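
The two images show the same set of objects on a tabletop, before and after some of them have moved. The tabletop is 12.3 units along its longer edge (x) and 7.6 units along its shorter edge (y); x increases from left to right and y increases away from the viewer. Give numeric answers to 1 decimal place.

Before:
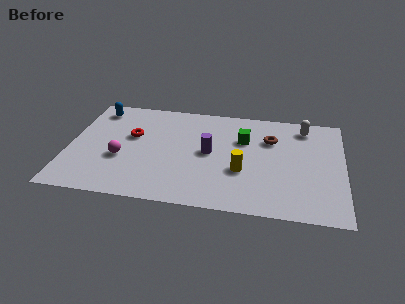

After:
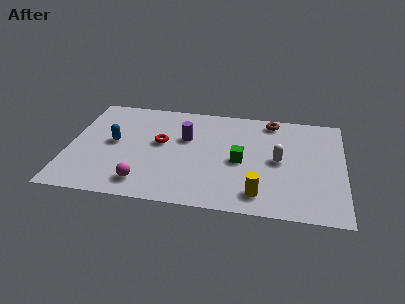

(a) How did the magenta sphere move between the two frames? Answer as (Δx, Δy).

(1.1, -1.6)

The magenta sphere was at about (2.4, 2.9) and moved to about (3.5, 1.3).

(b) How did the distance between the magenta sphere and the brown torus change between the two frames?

+0.7

The distance was about 7.0 in the first image and 7.7 in the second, so they moved 0.7 units further apart.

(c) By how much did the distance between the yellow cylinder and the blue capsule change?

-0.5

The distance was about 7.6 in the first image and 7.1 in the second, so they moved 0.5 units closer together.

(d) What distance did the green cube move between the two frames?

1.6

The green cube moved from about (7.8, 5.1) to (7.7, 3.5), a distance of √(0.1² + 1.6²) ≈ 1.6.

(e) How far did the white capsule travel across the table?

2.8

The white capsule moved from about (10.5, 6.4) to (9.4, 3.8), a distance of √(1.1² + 2.6²) ≈ 2.8.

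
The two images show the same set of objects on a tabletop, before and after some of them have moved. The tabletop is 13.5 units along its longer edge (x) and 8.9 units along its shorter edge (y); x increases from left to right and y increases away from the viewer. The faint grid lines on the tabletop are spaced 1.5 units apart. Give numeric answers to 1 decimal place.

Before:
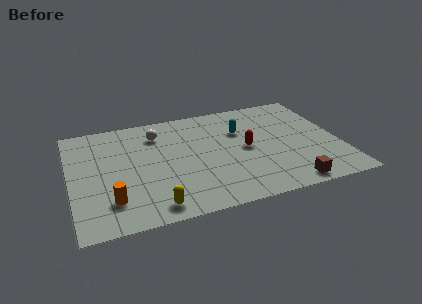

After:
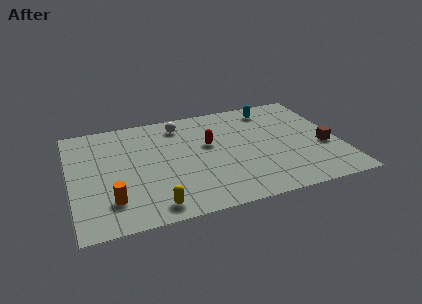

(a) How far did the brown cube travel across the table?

3.3

The brown cube moved from about (10.6, 0.9) to (12.7, 3.5), a distance of √(2.1² + 2.6²) ≈ 3.3.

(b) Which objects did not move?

the orange cylinder and the yellow capsule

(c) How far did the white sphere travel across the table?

1.3

The white sphere was near (4.5, 6.9) before and (5.7, 7.4) after, so it travelled √(1.2² + 0.5²) ≈ 1.3 units.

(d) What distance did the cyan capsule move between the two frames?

2.3

From (8.7, 6.0) to (10.4, 7.5), the cyan capsule covered √(1.7² + 1.5²) ≈ 2.3 units.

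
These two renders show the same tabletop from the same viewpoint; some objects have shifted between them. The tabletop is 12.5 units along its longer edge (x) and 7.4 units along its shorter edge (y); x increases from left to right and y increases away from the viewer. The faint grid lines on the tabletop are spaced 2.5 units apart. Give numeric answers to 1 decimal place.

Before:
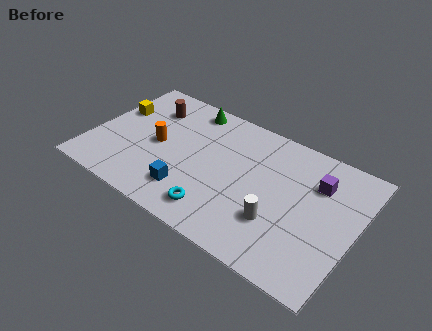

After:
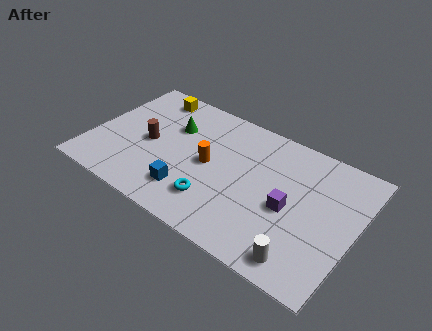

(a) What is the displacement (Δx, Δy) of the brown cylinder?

(0.4, -2.1)

From the two frames, the brown cylinder sits at roughly (2.3, 5.6) before and (2.7, 3.5) after.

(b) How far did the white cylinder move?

1.9

The white cylinder was near (9.1, 2.3) before and (10.5, 1.0) after, so it travelled √(1.4² + 1.3²) ≈ 1.9 units.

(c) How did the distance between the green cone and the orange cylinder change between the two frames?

-0.7

They were about 3.1 units apart before and 2.4 after — 0.7 units closer together.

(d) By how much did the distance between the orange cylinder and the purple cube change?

-3.7

Before: roughly 7.6 units apart; after: 3.9. That's 3.7 units closer together.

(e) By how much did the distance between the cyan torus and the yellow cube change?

-0.5

The distance was about 6.6 in the first image and 6.1 in the second, so they moved 0.5 units closer together.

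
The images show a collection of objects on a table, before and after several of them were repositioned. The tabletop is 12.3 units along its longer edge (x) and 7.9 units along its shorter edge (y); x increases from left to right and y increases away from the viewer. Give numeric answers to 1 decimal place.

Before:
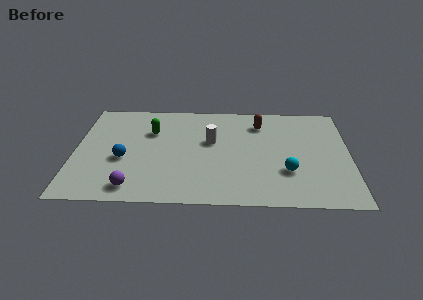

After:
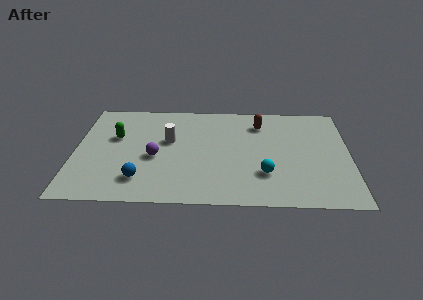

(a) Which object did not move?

the brown capsule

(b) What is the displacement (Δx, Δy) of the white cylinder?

(-1.9, 0.0)

The white cylinder was at about (6.1, 4.7) and moved to about (4.2, 4.7).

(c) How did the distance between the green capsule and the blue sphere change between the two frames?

+0.9

They were about 2.5 units apart before and 3.4 after — 0.9 units further apart.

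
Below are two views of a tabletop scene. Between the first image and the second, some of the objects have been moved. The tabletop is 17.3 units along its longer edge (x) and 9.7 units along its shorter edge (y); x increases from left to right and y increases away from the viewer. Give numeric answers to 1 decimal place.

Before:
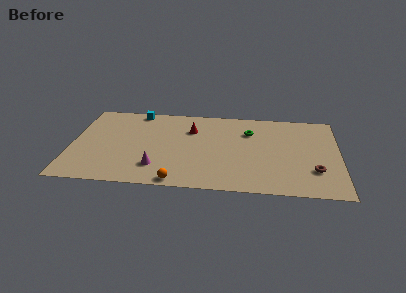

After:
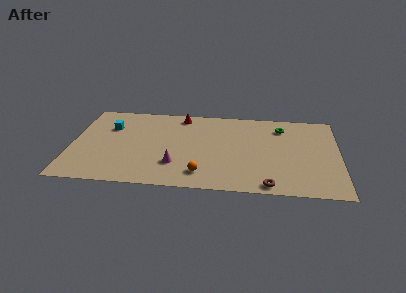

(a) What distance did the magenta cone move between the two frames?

1.3

The magenta cone moved from about (5.6, 2.3) to (6.8, 2.7), a distance of √(1.2² + 0.4²) ≈ 1.3.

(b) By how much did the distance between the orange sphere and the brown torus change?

-4.5

The distance was about 8.9 in the first image and 4.4 in the second, so they moved 4.5 units closer together.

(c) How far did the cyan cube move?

2.7

From (4.1, 8.8) to (2.4, 6.7), the cyan cube covered √(1.7² + 2.1²) ≈ 2.7 units.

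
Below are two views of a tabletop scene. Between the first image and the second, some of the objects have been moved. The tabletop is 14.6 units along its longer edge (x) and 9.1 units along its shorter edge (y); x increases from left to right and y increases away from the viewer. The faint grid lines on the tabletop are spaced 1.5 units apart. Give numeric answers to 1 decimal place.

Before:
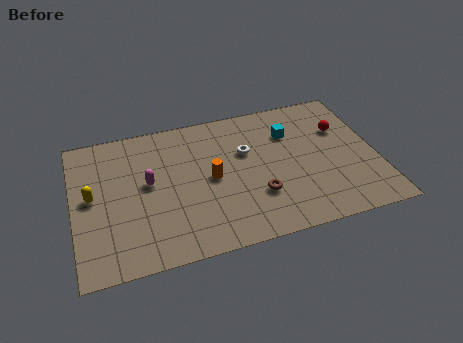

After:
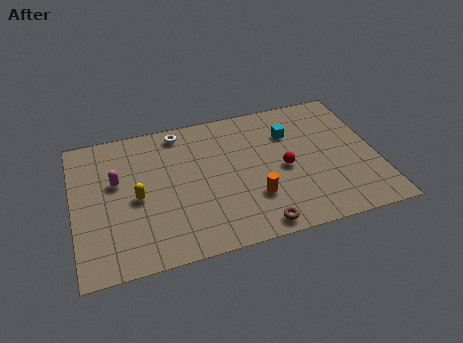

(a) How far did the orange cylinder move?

2.6

The orange cylinder was near (6.6, 4.5) before and (8.5, 2.7) after, so it travelled √(1.9² + 1.8²) ≈ 2.6 units.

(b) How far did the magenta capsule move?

1.6

The magenta capsule moved from about (3.6, 5.0) to (2.1, 5.5), a distance of √(1.5² + 0.5²) ≈ 1.6.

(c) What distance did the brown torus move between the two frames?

1.9

The brown torus was near (8.7, 2.8) before and (8.5, 0.9) after, so it travelled √(0.2² + 1.9²) ≈ 1.9 units.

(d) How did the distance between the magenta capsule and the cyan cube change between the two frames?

+1.4

Before: roughly 7.2 units apart; after: 8.6. That's 1.4 units further apart.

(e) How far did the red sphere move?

3.6

From (13.1, 6.1) to (10.1, 4.2), the red sphere covered √(3.0² + 1.9²) ≈ 3.6 units.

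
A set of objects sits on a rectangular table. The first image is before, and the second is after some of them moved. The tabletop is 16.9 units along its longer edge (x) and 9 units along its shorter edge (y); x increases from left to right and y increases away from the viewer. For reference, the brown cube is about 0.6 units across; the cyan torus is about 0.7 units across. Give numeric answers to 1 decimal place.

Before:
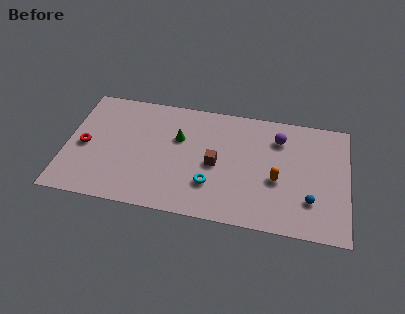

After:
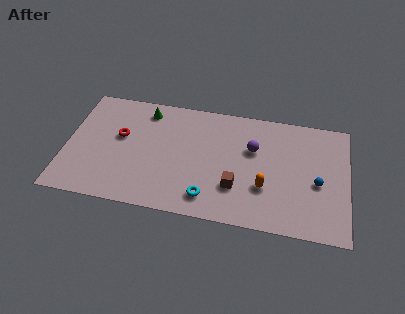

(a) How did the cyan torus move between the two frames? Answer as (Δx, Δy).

(-0.1, -1.0)

The cyan torus was at about (8.8, 2.6) and moved to about (8.7, 1.6).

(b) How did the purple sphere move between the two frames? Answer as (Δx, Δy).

(-1.5, -1.1)

The purple sphere was at about (12.7, 6.9) and moved to about (11.2, 5.8).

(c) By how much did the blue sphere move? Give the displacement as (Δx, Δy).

(0.4, 1.4)

From the two frames, the blue sphere sits at roughly (14.7, 2.5) before and (15.1, 3.9) after.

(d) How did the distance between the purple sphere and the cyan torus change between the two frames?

-0.9

The distance was about 5.8 in the first image and 4.9 in the second, so they moved 0.9 units closer together.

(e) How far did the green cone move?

2.8

From (6.7, 5.8) to (4.6, 7.6), the green cone covered √(2.1² + 1.8²) ≈ 2.8 units.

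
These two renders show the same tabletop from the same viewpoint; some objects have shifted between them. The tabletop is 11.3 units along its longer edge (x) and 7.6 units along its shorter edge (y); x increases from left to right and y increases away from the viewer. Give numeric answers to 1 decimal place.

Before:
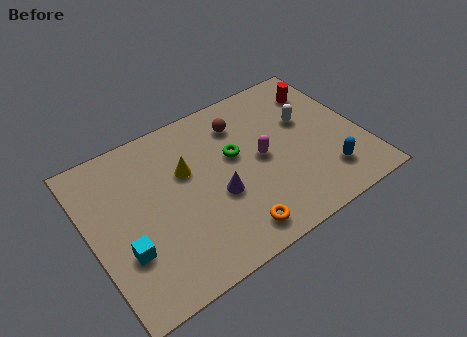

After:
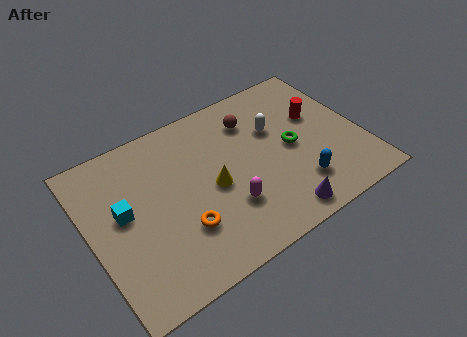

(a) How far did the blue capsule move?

1.2

The blue capsule moved from about (9.5, 1.7) to (8.3, 1.8), a distance of √(1.2² + 0.1²) ≈ 1.2.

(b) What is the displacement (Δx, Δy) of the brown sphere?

(0.5, -0.1)

The brown sphere started near (6.6, 5.9) and ended near (7.1, 5.8).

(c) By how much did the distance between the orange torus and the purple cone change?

+2.1

Before: roughly 1.9 units apart; after: 4.0. That's 2.1 units further apart.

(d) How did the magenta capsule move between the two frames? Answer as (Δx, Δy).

(-1.7, -1.5)

The magenta capsule started near (7.1, 3.8) and ended near (5.4, 2.3).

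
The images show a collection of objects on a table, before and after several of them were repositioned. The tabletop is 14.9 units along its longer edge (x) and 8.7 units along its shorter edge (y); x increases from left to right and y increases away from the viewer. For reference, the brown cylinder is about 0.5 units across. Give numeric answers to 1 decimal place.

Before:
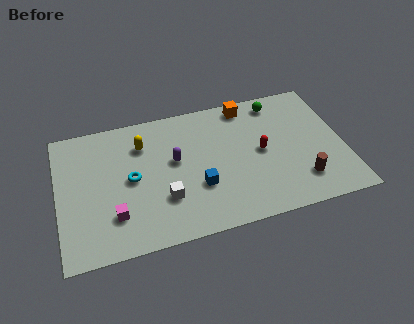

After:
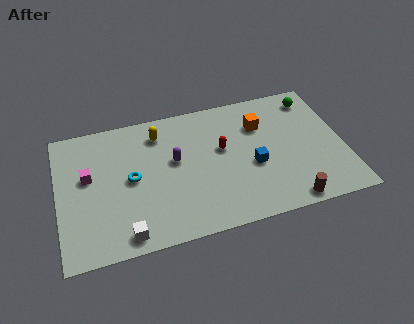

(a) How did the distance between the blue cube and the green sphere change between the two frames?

-1.3

The distance was about 6.4 in the first image and 5.1 in the second, so they moved 1.3 units closer together.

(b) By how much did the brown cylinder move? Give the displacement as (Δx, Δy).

(-0.8, -1.2)

The brown cylinder was at about (12.5, 2.0) and moved to about (11.7, 0.8).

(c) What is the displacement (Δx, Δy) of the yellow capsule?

(0.9, 0.5)

The yellow capsule started near (4.5, 6.5) and ended near (5.4, 7.0).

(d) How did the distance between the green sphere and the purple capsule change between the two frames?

+1.7

They were about 6.1 units apart before and 7.8 after — 1.7 units further apart.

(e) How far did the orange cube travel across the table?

1.6

The orange cube moved from about (10.1, 7.7) to (10.7, 6.2), a distance of √(0.6² + 1.5²) ≈ 1.6.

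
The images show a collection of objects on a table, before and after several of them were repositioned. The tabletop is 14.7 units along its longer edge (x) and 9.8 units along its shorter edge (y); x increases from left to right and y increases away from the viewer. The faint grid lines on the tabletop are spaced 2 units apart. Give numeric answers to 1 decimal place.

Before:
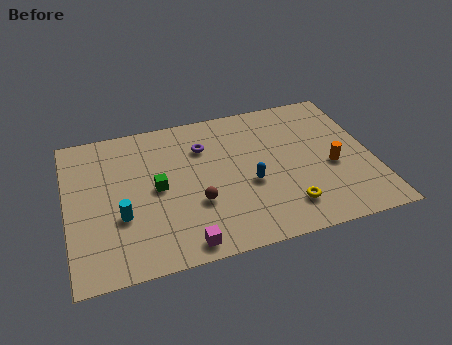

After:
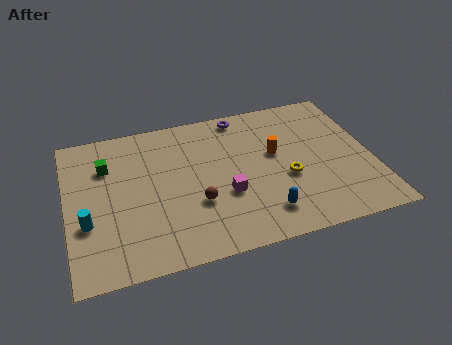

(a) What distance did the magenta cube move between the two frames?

3.4

The magenta cube was near (5.3, 1.0) before and (7.5, 3.6) after, so it travelled √(2.2² + 2.6²) ≈ 3.4 units.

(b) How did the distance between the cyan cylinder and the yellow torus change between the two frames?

+1.7

The distance was about 7.9 in the first image and 9.6 in the second, so they moved 1.7 units further apart.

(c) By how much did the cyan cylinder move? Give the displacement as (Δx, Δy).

(-1.6, 0.0)

From the two frames, the cyan cylinder sits at roughly (2.5, 3.5) before and (0.9, 3.5) after.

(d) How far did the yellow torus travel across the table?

1.9

From (10.3, 2.0) to (10.5, 3.9), the yellow torus covered √(0.2² + 1.9²) ≈ 1.9 units.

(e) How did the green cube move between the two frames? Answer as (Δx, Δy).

(-2.3, 2.1)

From the two frames, the green cube sits at roughly (4.3, 4.9) before and (2.0, 7.0) after.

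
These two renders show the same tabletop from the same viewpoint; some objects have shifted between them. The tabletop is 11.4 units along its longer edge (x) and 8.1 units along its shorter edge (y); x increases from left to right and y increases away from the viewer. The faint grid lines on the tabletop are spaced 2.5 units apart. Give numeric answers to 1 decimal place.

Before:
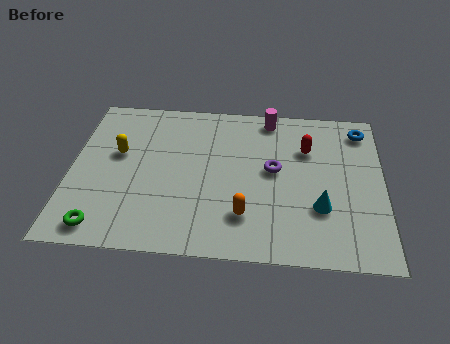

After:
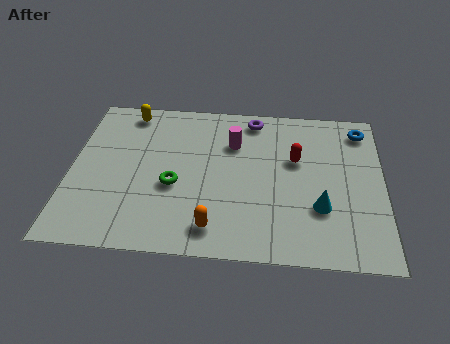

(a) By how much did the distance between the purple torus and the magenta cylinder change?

-1.2

The distance was about 2.8 in the first image and 1.6 in the second, so they moved 1.2 units closer together.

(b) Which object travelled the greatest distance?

the green torus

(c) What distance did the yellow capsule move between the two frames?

2.3

The yellow capsule moved from about (1.7, 4.8) to (2.0, 7.1), a distance of √(0.3² + 2.3²) ≈ 2.3.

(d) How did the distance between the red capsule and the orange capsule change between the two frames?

+0.5

They were about 4.2 units apart before and 4.7 after — 0.5 units further apart.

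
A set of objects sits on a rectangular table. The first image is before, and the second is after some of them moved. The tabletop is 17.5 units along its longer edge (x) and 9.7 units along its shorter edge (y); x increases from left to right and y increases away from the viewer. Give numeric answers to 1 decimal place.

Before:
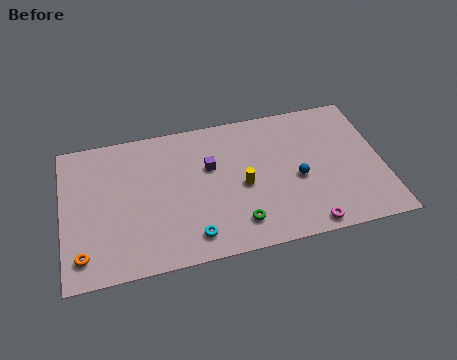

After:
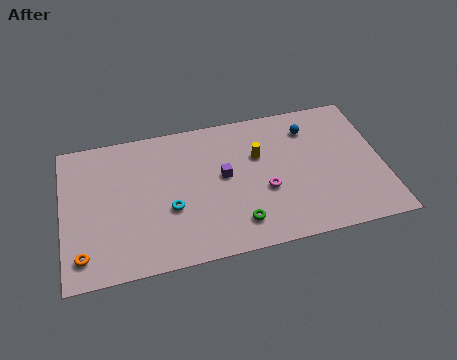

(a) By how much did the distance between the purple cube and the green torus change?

-0.9

They were about 4.4 units apart before and 3.5 after — 0.9 units closer together.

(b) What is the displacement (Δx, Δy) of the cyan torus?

(-1.1, 2.1)

The cyan torus was at about (6.9, 1.6) and moved to about (5.8, 3.7).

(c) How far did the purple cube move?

1.1

The purple cube moved from about (8.1, 6.1) to (8.8, 5.3), a distance of √(0.7² + 0.8²) ≈ 1.1.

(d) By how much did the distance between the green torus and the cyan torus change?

+1.5

The distance was about 2.5 in the first image and 4.0 in the second, so they moved 1.5 units further apart.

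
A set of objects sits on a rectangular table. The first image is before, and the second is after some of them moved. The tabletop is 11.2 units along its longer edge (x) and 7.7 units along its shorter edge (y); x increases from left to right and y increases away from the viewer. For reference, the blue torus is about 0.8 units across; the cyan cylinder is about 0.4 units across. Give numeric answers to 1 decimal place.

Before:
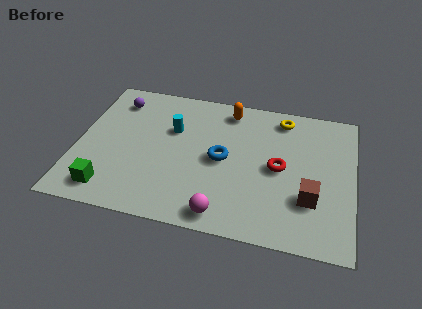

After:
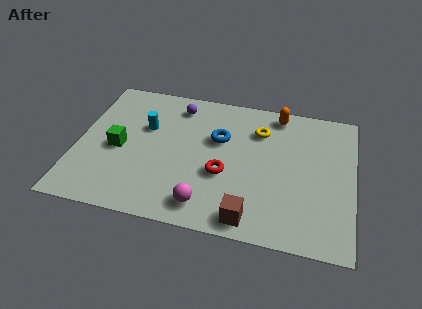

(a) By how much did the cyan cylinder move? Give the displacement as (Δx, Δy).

(-1.1, -0.1)

The cyan cylinder started near (3.8, 5.0) and ended near (2.7, 4.9).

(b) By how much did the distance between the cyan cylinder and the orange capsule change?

+2.9

They were about 2.7 units apart before and 5.6 after — 2.9 units further apart.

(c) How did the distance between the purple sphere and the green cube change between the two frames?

-1.4

The distance was about 5.0 in the first image and 3.6 in the second, so they moved 1.4 units closer together.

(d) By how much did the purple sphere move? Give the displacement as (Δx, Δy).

(2.5, 0.2)

The purple sphere started near (1.4, 6.2) and ended near (3.9, 6.4).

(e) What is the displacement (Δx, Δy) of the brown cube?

(-2.3, -1.5)

From the two frames, the brown cube sits at roughly (9.5, 2.4) before and (7.2, 0.9) after.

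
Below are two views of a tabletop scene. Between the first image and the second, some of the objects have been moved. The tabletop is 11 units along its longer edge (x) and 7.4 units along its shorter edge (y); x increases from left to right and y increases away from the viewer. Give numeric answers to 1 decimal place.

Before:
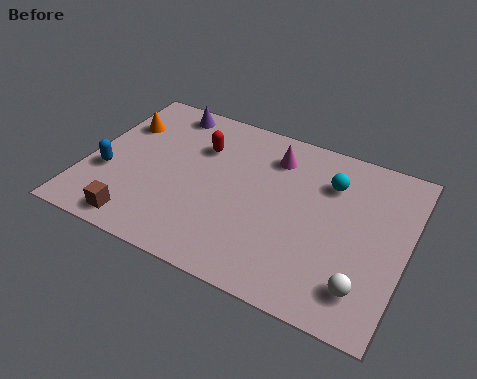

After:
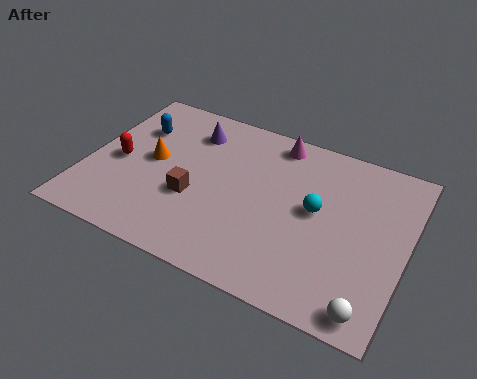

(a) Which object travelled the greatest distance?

the red capsule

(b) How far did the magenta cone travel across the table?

0.7

The magenta cone moved from about (6.2, 5.8) to (6.2, 6.5), a distance of √(0.0² + 0.7²) ≈ 0.7.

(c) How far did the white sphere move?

0.8

The white sphere moved from about (9.8, 1.5) to (10.1, 0.8), a distance of √(0.3² + 0.7²) ≈ 0.8.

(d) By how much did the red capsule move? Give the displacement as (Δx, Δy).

(-2.6, -1.8)

The red capsule started near (3.7, 5.2) and ended near (1.1, 3.4).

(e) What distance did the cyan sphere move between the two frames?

1.4

The cyan sphere was near (8.2, 5.4) before and (7.9, 4.0) after, so it travelled √(0.3² + 1.4²) ≈ 1.4 units.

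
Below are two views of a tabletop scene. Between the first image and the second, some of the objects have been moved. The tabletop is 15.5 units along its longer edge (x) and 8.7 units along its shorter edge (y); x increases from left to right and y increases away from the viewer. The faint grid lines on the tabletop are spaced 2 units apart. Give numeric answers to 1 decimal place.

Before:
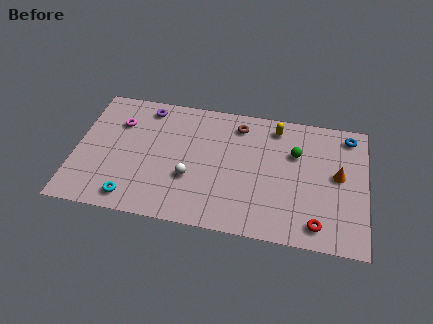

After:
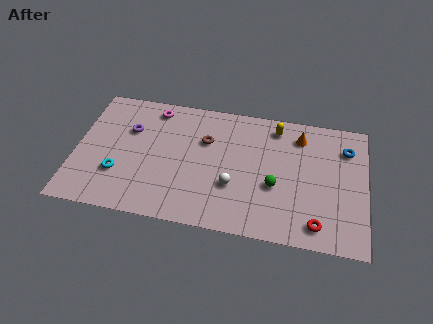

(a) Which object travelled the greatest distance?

the orange cone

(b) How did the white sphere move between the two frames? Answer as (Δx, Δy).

(2.3, -0.1)

From the two frames, the white sphere sits at roughly (6.2, 3.1) before and (8.5, 3.0) after.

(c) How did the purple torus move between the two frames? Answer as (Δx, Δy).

(-0.8, -1.7)

From the two frames, the purple torus sits at roughly (3.6, 7.5) before and (2.8, 5.8) after.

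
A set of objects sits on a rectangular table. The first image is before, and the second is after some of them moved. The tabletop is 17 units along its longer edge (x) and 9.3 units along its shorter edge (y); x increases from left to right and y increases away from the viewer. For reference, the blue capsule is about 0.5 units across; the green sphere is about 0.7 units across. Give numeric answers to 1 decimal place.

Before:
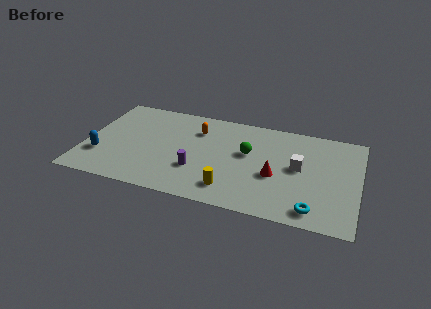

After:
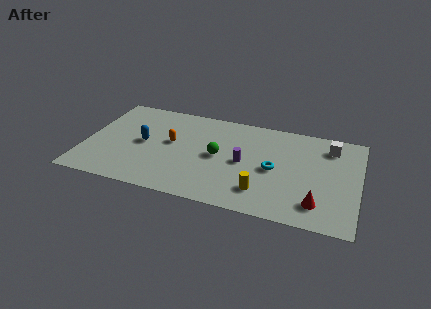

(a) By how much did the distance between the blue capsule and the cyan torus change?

-5.2

The distance was about 13.4 in the first image and 8.2 in the second, so they moved 5.2 units closer together.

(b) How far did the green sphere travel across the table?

2.0

From (10.1, 5.5) to (8.3, 4.7), the green sphere covered √(1.8² + 0.8²) ≈ 2.0 units.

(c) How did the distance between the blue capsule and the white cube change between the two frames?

-0.6

Before: roughly 12.4 units apart; after: 11.8. That's 0.6 units closer together.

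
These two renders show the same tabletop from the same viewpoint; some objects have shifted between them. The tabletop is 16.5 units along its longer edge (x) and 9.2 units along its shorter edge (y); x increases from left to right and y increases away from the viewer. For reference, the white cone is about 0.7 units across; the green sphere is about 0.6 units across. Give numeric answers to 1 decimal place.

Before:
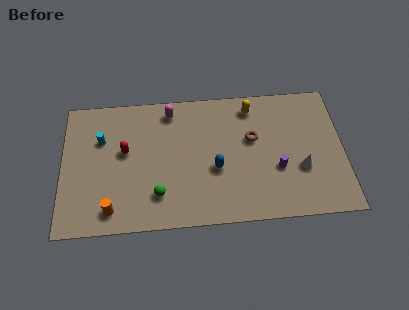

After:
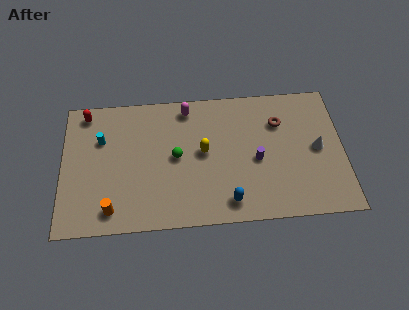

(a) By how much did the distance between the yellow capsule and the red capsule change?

-0.3

The distance was about 7.9 in the first image and 7.6 in the second, so they moved 0.3 units closer together.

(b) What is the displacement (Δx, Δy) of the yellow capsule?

(-2.9, -2.9)

The yellow capsule started near (11.2, 7.8) and ended near (8.3, 4.9).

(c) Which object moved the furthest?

the yellow capsule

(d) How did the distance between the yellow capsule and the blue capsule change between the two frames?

-0.9

They were about 4.7 units apart before and 3.8 after — 0.9 units closer together.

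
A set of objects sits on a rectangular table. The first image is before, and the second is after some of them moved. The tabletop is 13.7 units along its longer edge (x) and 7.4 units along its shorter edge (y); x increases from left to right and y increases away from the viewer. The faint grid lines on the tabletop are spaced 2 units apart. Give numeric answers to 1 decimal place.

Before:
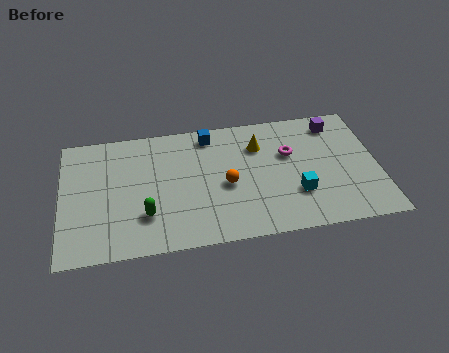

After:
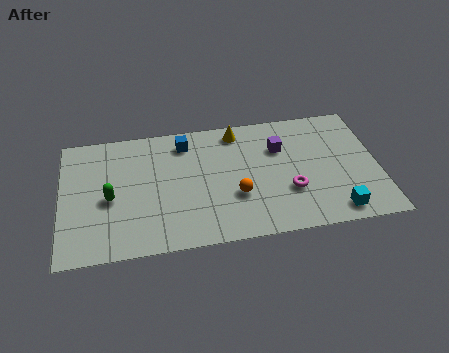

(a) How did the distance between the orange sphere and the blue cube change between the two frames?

+0.9

They were about 3.2 units apart before and 4.1 after — 0.9 units further apart.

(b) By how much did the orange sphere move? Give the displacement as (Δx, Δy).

(0.4, -0.7)

From the two frames, the orange sphere sits at roughly (7.1, 3.3) before and (7.5, 2.6) after.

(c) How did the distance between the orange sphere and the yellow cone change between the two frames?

+1.2

They were about 2.6 units apart before and 3.8 after — 1.2 units further apart.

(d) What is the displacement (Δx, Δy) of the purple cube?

(-2.5, -1.1)

The purple cube started near (12.0, 6.2) and ended near (9.5, 5.1).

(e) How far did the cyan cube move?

2.1

The cyan cube moved from about (10.1, 2.3) to (11.7, 1.0), a distance of √(1.6² + 1.3²) ≈ 2.1.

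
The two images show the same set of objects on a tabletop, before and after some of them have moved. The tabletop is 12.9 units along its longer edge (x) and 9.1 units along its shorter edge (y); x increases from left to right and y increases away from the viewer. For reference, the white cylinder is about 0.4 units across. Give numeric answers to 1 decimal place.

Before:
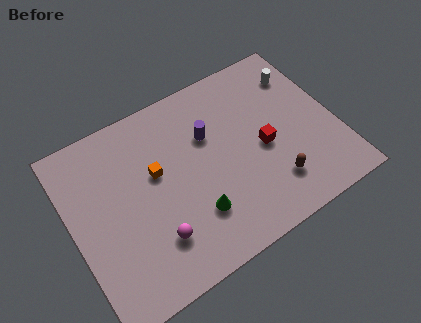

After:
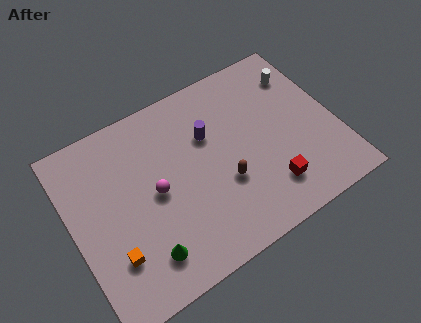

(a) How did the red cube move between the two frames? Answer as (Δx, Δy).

(-0.1, -2.1)

The red cube started near (9.3, 4.1) and ended near (9.2, 2.0).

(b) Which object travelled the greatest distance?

the orange cube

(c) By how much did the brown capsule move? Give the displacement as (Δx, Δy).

(-2.2, 1.2)

The brown capsule started near (9.4, 2.1) and ended near (7.2, 3.3).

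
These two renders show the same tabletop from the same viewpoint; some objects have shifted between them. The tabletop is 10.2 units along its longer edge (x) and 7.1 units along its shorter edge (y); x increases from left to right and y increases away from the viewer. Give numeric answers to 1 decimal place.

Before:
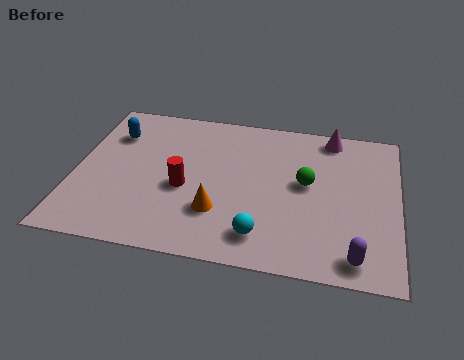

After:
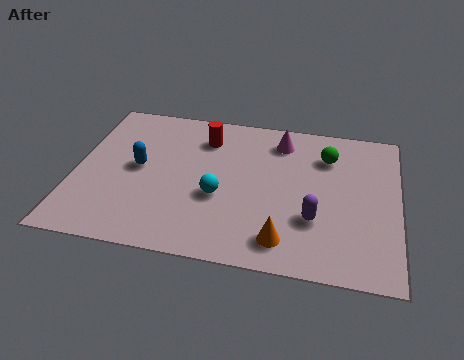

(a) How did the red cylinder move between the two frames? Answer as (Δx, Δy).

(0.5, 2.5)

From the two frames, the red cylinder sits at roughly (3.5, 3.0) before and (4.0, 5.5) after.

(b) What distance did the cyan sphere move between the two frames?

2.1

The cyan sphere moved from about (6.0, 1.3) to (4.6, 2.8), a distance of √(1.4² + 1.5²) ≈ 2.1.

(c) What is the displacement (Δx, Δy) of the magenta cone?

(-1.6, -0.5)

The magenta cone started near (8.0, 6.3) and ended near (6.4, 5.8).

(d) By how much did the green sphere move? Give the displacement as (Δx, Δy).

(0.6, 1.4)

The green sphere was at about (7.3, 3.9) and moved to about (7.9, 5.3).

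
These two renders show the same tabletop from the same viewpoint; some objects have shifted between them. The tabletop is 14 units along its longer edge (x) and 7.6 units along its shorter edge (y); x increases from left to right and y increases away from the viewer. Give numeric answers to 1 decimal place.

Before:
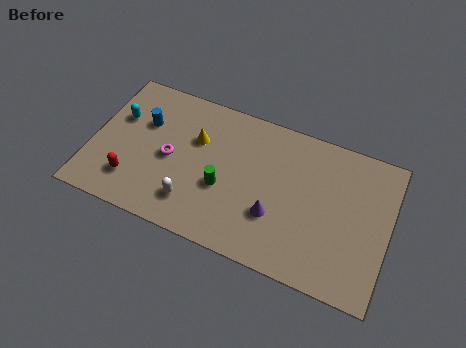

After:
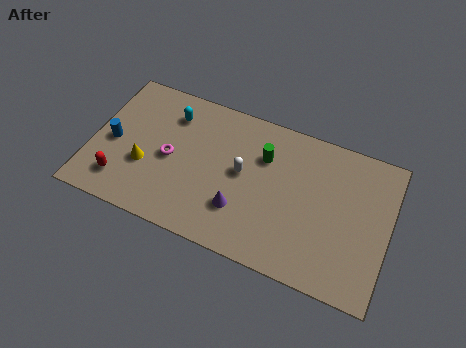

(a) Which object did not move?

the magenta torus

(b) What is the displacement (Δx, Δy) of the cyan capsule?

(2.4, 1.0)

The cyan capsule was at about (1.1, 4.9) and moved to about (3.5, 5.9).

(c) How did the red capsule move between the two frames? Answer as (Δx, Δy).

(-0.5, -0.2)

The red capsule started near (2.1, 1.8) and ended near (1.6, 1.6).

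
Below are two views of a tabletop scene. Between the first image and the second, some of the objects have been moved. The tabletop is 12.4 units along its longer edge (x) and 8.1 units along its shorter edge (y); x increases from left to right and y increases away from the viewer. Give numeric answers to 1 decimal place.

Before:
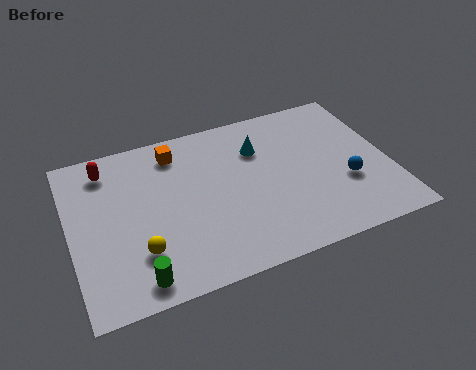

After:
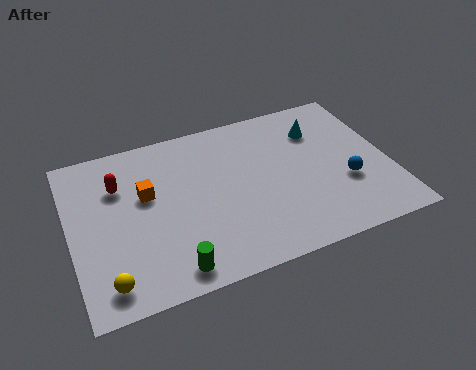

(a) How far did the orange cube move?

2.2

From (4.3, 6.7) to (3.0, 4.9), the orange cube covered √(1.3² + 1.8²) ≈ 2.2 units.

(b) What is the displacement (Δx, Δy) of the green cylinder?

(1.3, 0.0)

The green cylinder started near (2.3, 1.0) and ended near (3.6, 1.0).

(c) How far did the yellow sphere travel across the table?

1.6

The yellow sphere moved from about (2.5, 2.2) to (1.2, 1.2), a distance of √(1.3² + 1.0²) ≈ 1.6.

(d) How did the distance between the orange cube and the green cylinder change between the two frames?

-2.1

Before: roughly 6.0 units apart; after: 3.9. That's 2.1 units closer together.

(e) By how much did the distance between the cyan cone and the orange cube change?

+3.7

They were about 3.3 units apart before and 7.0 after — 3.7 units further apart.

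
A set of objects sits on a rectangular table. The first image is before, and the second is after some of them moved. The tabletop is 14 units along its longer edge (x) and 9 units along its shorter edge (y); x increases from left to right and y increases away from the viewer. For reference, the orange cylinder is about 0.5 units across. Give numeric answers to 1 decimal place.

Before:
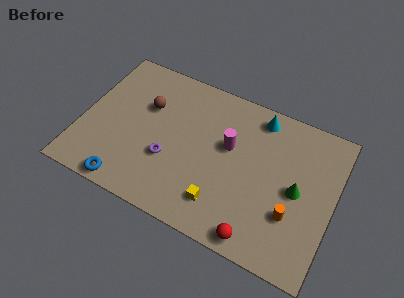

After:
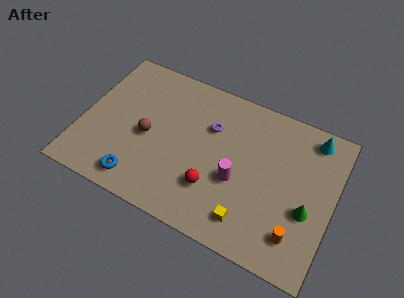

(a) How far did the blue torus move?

0.8

From (3.0, 0.8) to (3.6, 1.3), the blue torus covered √(0.6² + 0.5²) ≈ 0.8 units.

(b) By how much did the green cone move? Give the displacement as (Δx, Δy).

(0.7, -0.9)

From the two frames, the green cone sits at roughly (12.0, 4.4) before and (12.7, 3.5) after.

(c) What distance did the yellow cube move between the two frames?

1.6

From (8.1, 1.9) to (9.7, 1.6), the yellow cube covered √(1.6² + 0.3²) ≈ 1.6 units.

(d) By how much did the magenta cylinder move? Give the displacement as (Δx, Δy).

(0.7, -1.8)

The magenta cylinder was at about (8.1, 5.4) and moved to about (8.8, 3.6).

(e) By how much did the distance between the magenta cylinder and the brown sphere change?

+0.4

Before: roughly 4.7 units apart; after: 5.1. That's 0.4 units further apart.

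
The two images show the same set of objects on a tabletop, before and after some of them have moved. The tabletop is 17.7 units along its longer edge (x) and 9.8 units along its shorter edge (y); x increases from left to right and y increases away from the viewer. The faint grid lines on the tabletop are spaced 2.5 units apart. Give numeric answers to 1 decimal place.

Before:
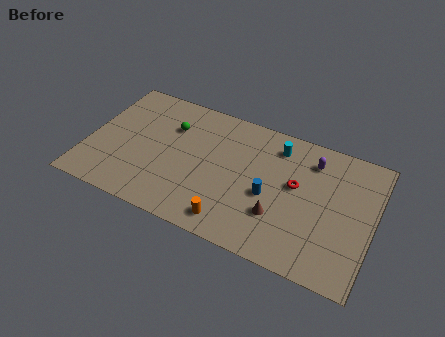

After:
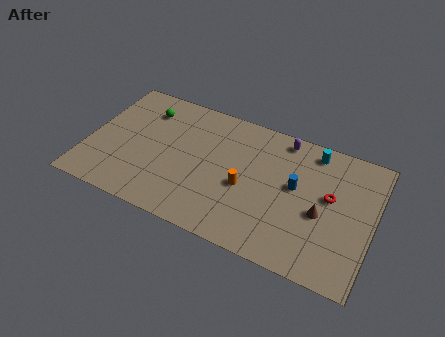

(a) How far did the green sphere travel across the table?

1.8

The green sphere was near (4.9, 6.9) before and (3.2, 7.6) after, so it travelled √(1.7² + 0.7²) ≈ 1.8 units.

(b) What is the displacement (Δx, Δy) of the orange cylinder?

(0.5, 2.8)

The orange cylinder started near (9.4, 1.4) and ended near (9.9, 4.2).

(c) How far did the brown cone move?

2.8

From (12.1, 3.0) to (14.6, 4.2), the brown cone covered √(2.5² + 1.2²) ≈ 2.8 units.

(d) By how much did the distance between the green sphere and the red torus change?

+3.9

They were about 8.1 units apart before and 12.0 after — 3.9 units further apart.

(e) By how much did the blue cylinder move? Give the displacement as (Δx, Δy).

(1.5, 1.3)

The blue cylinder was at about (11.4, 4.2) and moved to about (12.9, 5.5).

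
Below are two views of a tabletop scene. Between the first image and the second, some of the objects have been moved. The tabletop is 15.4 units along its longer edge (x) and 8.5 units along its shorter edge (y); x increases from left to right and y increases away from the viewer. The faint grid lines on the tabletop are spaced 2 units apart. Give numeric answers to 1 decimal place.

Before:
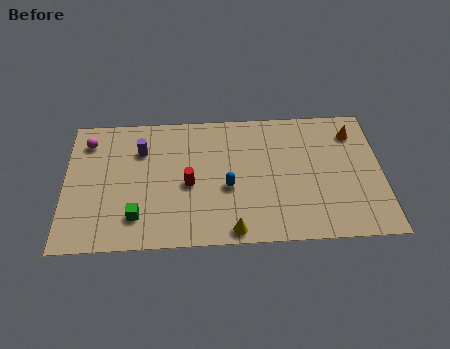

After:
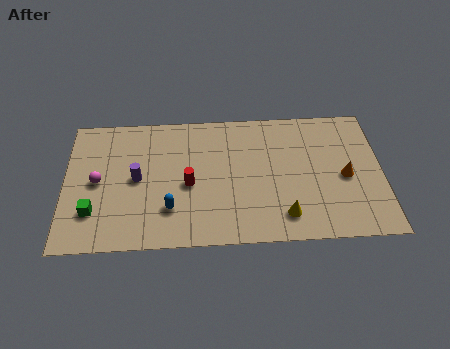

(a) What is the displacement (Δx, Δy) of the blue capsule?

(-2.8, -1.2)

From the two frames, the blue capsule sits at roughly (7.9, 3.5) before and (5.1, 2.3) after.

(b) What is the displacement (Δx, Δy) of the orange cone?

(-0.5, -2.8)

The orange cone was at about (14.1, 6.7) and moved to about (13.6, 3.9).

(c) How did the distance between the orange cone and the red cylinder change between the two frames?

-1.0

Before: roughly 8.6 units apart; after: 7.6. That's 1.0 units closer together.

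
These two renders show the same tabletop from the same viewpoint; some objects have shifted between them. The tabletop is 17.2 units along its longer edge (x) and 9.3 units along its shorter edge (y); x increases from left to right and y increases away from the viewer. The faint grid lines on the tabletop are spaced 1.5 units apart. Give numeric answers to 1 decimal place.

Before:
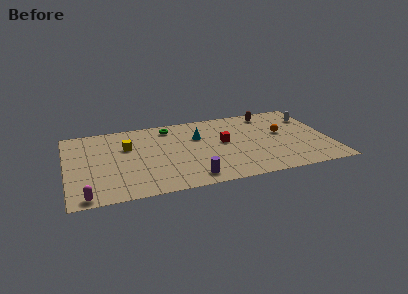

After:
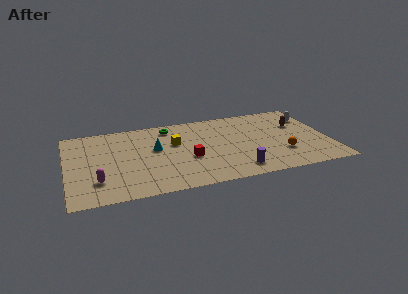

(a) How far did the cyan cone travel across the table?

3.0

The cyan cone moved from about (8.7, 6.2) to (5.8, 5.4), a distance of √(2.9² + 0.8²) ≈ 3.0.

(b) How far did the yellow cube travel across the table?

3.1

The yellow cube moved from about (4.0, 6.1) to (7.1, 5.8), a distance of √(3.1² + 0.3²) ≈ 3.1.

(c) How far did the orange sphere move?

2.5

The orange sphere moved from about (14.2, 5.3) to (14.0, 2.8), a distance of √(0.2² + 2.5²) ≈ 2.5.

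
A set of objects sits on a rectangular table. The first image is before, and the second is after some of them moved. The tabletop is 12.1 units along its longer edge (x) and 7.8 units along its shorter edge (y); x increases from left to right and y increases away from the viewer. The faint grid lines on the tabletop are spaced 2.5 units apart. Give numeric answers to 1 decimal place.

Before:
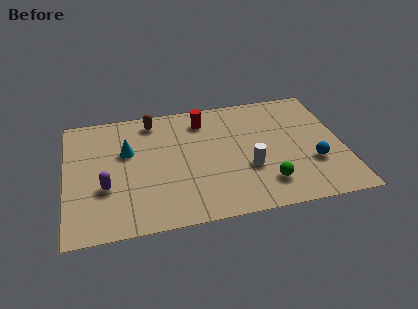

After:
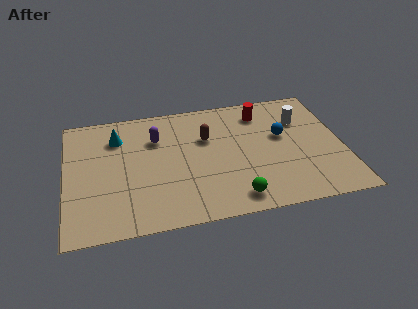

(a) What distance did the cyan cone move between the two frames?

1.1

The cyan cone moved from about (2.7, 4.9) to (2.3, 5.9), a distance of √(0.4² + 1.0²) ≈ 1.1.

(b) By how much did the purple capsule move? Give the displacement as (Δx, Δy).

(2.3, 2.7)

From the two frames, the purple capsule sits at roughly (1.7, 2.8) before and (4.0, 5.5) after.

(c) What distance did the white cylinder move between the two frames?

3.7

The white cylinder moved from about (7.9, 2.8) to (10.4, 5.5), a distance of √(2.5² + 2.7²) ≈ 3.7.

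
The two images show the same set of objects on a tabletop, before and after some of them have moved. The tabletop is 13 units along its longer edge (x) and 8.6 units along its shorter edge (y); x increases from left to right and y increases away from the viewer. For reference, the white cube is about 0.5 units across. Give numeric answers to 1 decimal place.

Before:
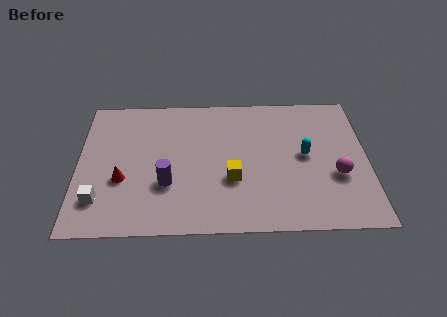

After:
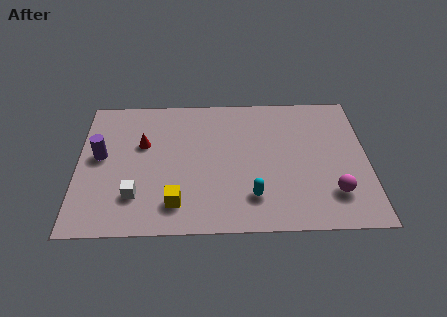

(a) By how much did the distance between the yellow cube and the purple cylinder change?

+1.6

They were about 2.9 units apart before and 4.5 after — 1.6 units further apart.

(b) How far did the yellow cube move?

2.9

The yellow cube moved from about (6.9, 3.1) to (4.4, 1.7), a distance of √(2.5² + 1.4²) ≈ 2.9.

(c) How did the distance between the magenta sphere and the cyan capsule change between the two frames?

+1.7

They were about 1.9 units apart before and 3.6 after — 1.7 units further apart.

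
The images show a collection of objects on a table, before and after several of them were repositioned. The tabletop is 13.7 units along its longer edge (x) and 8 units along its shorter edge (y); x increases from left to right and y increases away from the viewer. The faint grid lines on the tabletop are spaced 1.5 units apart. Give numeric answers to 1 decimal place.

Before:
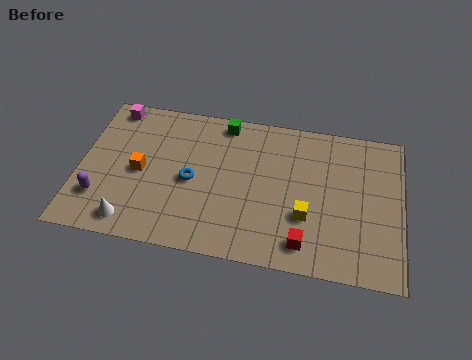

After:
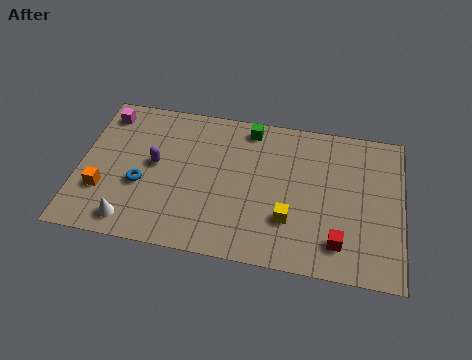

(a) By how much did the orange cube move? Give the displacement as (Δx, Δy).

(-1.5, -1.3)

The orange cube started near (2.6, 3.8) and ended near (1.1, 2.5).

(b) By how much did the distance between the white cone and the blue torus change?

-1.5

The distance was about 3.5 in the first image and 2.0 in the second, so they moved 1.5 units closer together.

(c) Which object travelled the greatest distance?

the purple capsule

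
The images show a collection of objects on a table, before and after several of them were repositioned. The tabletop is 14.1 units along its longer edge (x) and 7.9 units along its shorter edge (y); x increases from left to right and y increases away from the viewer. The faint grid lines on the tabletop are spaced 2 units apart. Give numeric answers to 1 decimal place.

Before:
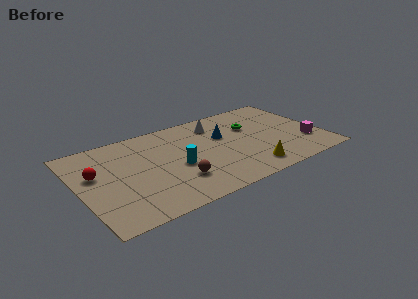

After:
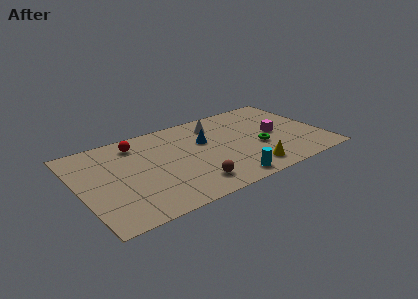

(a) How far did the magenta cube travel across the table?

2.3

The magenta cube was near (13.0, 2.3) before and (11.4, 3.9) after, so it travelled √(1.6² + 1.6²) ≈ 2.3 units.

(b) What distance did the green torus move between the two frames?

2.1

The green torus was near (10.2, 5.2) before and (10.3, 3.1) after, so it travelled √(0.1² + 2.1²) ≈ 2.1 units.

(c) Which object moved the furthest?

the cyan cylinder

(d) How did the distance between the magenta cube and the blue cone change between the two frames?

-1.1

Before: roughly 5.2 units apart; after: 4.1. That's 1.1 units closer together.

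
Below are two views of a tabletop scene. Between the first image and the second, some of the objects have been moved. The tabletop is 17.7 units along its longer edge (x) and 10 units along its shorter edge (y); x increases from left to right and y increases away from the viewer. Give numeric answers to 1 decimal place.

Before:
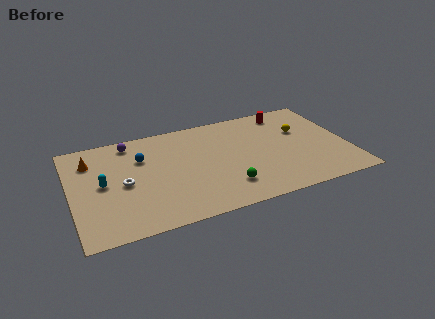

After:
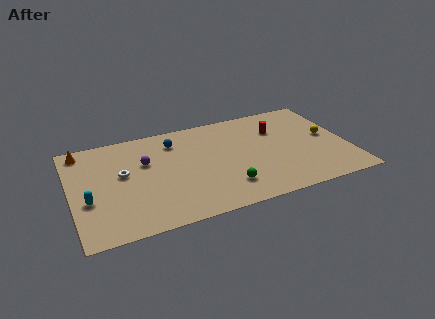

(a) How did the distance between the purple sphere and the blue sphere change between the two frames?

+0.6

They were about 1.9 units apart before and 2.5 after — 0.6 units further apart.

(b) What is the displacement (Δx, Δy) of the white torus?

(0.0, 1.0)

From the two frames, the white torus sits at roughly (3.3, 4.7) before and (3.3, 5.7) after.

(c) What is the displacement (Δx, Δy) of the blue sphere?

(2.2, 1.0)

The blue sphere was at about (4.6, 6.9) and moved to about (6.8, 7.9).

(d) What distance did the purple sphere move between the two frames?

2.4

The purple sphere was near (4.0, 8.7) before and (4.8, 6.4) after, so it travelled √(0.8² + 2.3²) ≈ 2.4 units.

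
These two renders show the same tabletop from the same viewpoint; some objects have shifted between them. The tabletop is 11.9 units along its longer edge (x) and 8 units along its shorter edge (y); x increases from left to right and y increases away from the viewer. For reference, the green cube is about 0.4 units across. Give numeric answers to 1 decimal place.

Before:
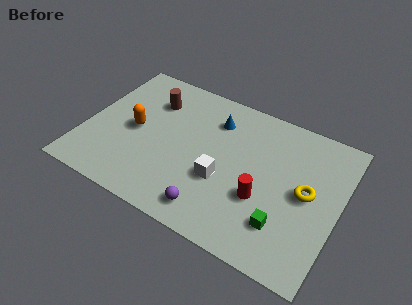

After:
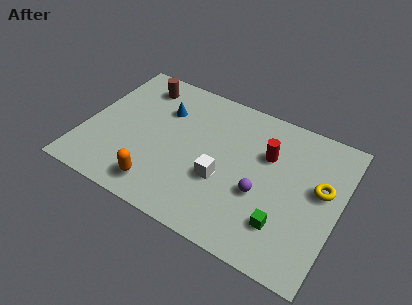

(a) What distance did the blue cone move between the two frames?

2.5

The blue cone was near (5.8, 6.1) before and (3.4, 5.6) after, so it travelled √(2.4² + 0.5²) ≈ 2.5 units.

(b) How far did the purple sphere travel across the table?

2.8

From (6.4, 1.2) to (8.4, 3.1), the purple sphere covered √(2.0² + 1.9²) ≈ 2.8 units.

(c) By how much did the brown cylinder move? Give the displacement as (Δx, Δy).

(-0.7, 0.7)

From the two frames, the brown cylinder sits at roughly (2.8, 5.9) before and (2.1, 6.6) after.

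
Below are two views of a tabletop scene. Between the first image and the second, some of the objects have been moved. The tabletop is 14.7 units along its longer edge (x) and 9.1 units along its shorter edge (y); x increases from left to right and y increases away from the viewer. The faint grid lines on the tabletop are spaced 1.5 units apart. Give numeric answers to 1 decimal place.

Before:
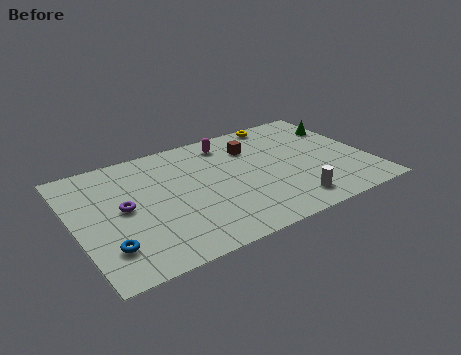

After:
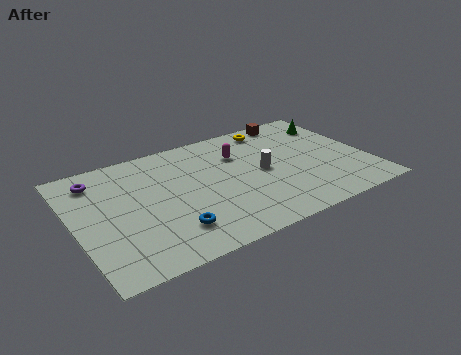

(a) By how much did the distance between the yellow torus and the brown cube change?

-1.2

Before: roughly 2.4 units apart; after: 1.2. That's 1.2 units closer together.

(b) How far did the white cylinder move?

3.1

From (10.3, 1.5) to (9.4, 4.5), the white cylinder covered √(0.9² + 3.0²) ≈ 3.1 units.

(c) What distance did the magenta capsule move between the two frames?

1.3

The magenta capsule moved from about (8.1, 7.6) to (8.5, 6.4), a distance of √(0.4² + 1.2²) ≈ 1.3.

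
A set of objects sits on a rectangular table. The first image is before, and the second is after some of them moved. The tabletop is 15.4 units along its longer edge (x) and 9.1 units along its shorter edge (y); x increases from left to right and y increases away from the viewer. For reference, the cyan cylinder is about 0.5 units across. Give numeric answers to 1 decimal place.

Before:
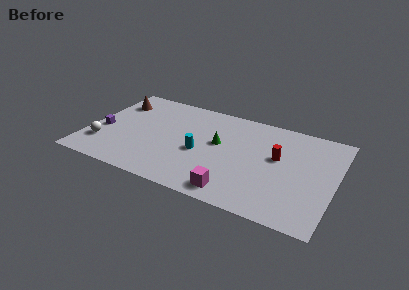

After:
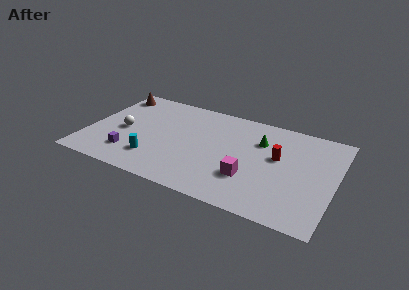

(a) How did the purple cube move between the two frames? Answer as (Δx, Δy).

(2.0, -1.7)

The purple cube was at about (0.9, 3.8) and moved to about (2.9, 2.1).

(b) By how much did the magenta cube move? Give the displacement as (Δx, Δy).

(0.7, 1.6)

The magenta cube started near (9.6, 1.2) and ended near (10.3, 2.8).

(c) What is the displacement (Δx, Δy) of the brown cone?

(-0.3, 0.8)

The brown cone started near (1.3, 6.9) and ended near (1.0, 7.7).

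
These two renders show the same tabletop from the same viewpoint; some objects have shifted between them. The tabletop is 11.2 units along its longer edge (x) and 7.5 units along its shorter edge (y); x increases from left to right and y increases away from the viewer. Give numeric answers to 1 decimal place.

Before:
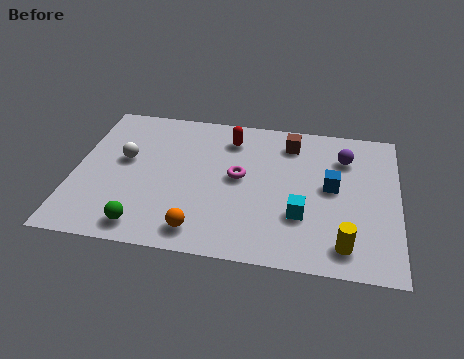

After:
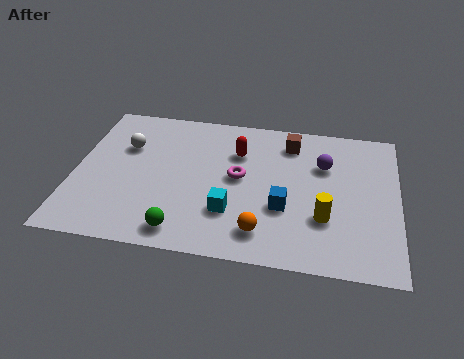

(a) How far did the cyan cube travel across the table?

2.4

The cyan cube moved from about (7.9, 2.4) to (5.5, 2.2), a distance of √(2.4² + 0.2²) ≈ 2.4.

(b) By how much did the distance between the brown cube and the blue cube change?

+0.8

The distance was about 2.6 in the first image and 3.4 in the second, so they moved 0.8 units further apart.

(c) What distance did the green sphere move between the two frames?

1.3

The green sphere was near (2.6, 1.0) before and (3.9, 1.0) after, so it travelled √(1.3² + 0.0²) ≈ 1.3 units.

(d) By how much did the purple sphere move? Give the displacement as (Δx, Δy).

(-0.7, -0.5)

The purple sphere started near (9.3, 5.6) and ended near (8.6, 5.1).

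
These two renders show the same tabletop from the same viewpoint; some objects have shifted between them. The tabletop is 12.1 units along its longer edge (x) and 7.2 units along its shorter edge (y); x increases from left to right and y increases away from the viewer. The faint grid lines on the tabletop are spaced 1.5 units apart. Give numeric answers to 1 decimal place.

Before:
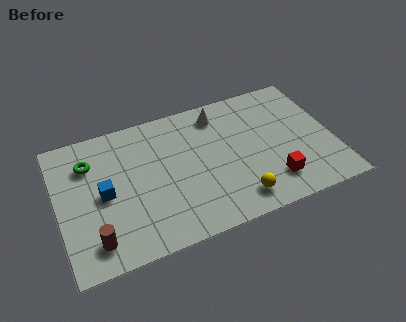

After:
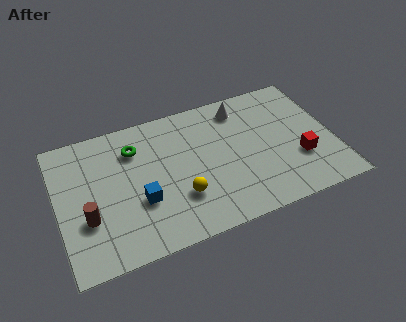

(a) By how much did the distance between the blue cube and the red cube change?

-0.4

The distance was about 7.4 in the first image and 7.0 in the second, so they moved 0.4 units closer together.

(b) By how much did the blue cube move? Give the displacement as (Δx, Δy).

(1.5, -0.9)

From the two frames, the blue cube sits at roughly (2.0, 3.5) before and (3.5, 2.6) after.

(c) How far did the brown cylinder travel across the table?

1.2

The brown cylinder was near (1.4, 1.3) before and (1.2, 2.5) after, so it travelled √(0.2² + 1.2²) ≈ 1.2 units.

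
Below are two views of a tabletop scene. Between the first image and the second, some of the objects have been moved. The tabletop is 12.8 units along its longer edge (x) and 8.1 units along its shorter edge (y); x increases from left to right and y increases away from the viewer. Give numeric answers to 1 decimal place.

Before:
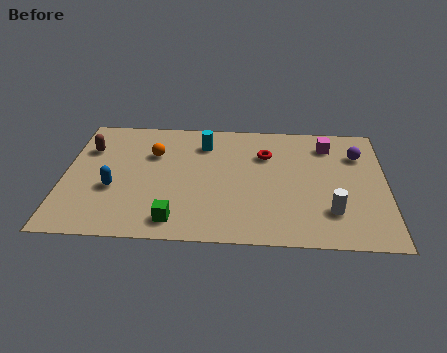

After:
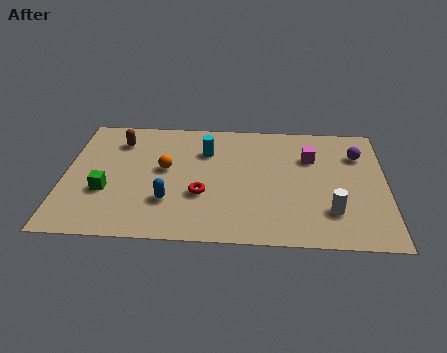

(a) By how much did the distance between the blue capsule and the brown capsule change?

+1.6

Before: roughly 2.8 units apart; after: 4.4. That's 1.6 units further apart.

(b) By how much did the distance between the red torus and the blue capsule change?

-5.1

The distance was about 6.5 in the first image and 1.4 in the second, so they moved 5.1 units closer together.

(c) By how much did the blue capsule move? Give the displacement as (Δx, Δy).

(2.2, -0.7)

The blue capsule started near (2.0, 3.1) and ended near (4.2, 2.4).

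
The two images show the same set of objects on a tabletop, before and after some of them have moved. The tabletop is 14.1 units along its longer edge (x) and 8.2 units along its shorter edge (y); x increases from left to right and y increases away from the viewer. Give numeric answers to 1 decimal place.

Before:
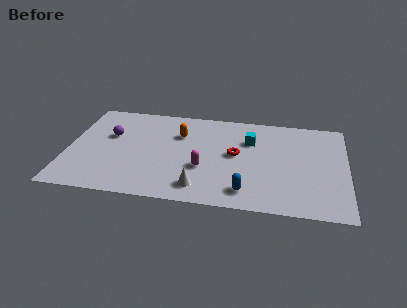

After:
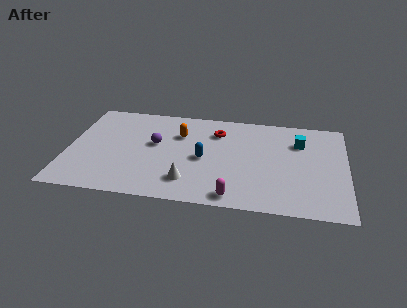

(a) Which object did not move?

the orange capsule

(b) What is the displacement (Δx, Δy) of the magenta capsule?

(1.6, -2.1)

From the two frames, the magenta capsule sits at roughly (6.9, 3.0) before and (8.5, 0.9) after.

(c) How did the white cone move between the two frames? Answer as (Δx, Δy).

(-0.6, 0.4)

From the two frames, the white cone sits at roughly (6.8, 1.4) before and (6.2, 1.8) after.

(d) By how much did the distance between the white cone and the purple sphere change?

-2.6

The distance was about 6.0 in the first image and 3.4 in the second, so they moved 2.6 units closer together.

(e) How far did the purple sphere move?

2.3

From (2.1, 5.1) to (4.4, 4.7), the purple sphere covered √(2.3² + 0.4²) ≈ 2.3 units.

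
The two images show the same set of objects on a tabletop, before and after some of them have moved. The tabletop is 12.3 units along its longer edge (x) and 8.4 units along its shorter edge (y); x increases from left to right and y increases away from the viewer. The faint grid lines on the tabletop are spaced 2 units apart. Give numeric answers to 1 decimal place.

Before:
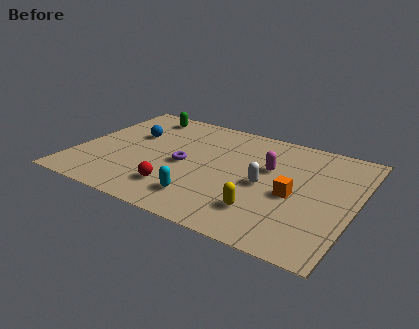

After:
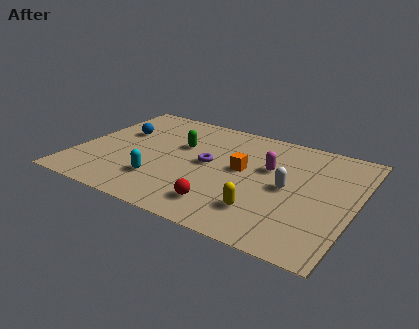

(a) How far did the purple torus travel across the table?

1.1

From (4.8, 3.9) to (5.8, 4.4), the purple torus covered √(1.0² + 0.5²) ≈ 1.1 units.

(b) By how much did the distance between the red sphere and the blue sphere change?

+2.2

The distance was about 4.3 in the first image and 6.5 in the second, so they moved 2.2 units further apart.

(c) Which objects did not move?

the yellow capsule and the magenta capsule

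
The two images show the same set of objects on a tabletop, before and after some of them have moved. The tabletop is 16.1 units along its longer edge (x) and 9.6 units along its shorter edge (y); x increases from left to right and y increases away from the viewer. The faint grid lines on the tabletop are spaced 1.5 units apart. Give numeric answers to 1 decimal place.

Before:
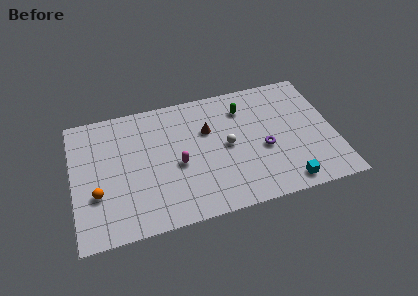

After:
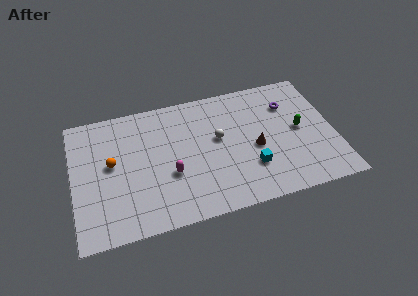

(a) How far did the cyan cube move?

2.6

The cyan cube was near (12.8, 1.1) before and (10.8, 2.8) after, so it travelled √(2.0² + 1.7²) ≈ 2.6 units.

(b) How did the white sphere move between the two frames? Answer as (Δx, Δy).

(-0.5, 0.7)

The white sphere was at about (9.5, 4.8) and moved to about (9.0, 5.5).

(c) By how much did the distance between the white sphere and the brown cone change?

+0.7

They were about 1.9 units apart before and 2.6 after — 0.7 units further apart.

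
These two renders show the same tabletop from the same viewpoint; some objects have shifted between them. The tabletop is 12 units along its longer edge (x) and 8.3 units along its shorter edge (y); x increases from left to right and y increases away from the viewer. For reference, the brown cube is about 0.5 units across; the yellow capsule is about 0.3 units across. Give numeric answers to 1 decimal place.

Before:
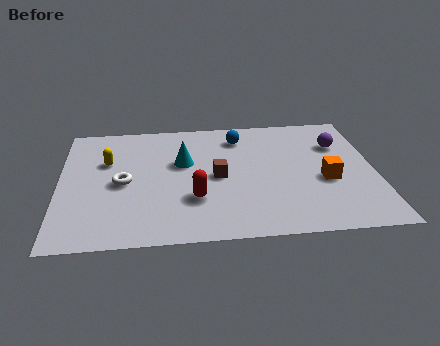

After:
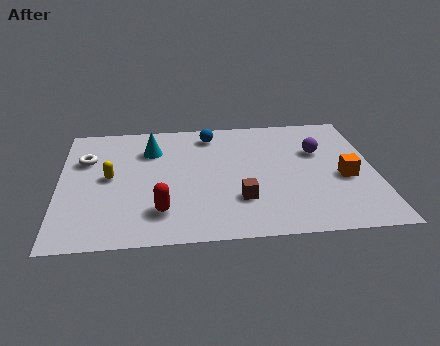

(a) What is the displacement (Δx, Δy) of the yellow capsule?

(0.1, -1.1)

From the two frames, the yellow capsule sits at roughly (1.8, 5.4) before and (1.9, 4.3) after.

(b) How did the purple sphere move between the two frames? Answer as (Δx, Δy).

(-0.8, -0.4)

From the two frames, the purple sphere sits at roughly (10.7, 5.8) before and (9.9, 5.4) after.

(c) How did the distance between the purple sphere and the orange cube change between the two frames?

-0.4

Before: roughly 2.5 units apart; after: 2.1. That's 0.4 units closer together.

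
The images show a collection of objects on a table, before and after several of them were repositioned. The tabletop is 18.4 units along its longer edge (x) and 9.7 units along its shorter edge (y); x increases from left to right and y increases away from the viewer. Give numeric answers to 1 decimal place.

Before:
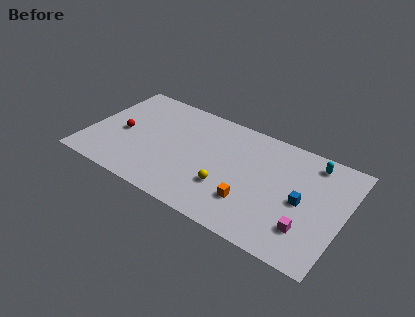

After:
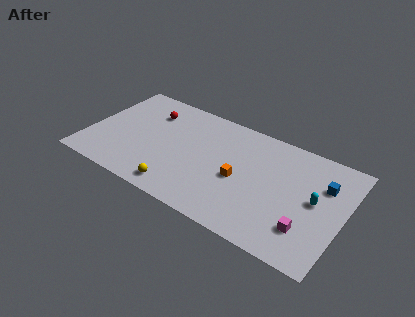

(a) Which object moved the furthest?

the yellow sphere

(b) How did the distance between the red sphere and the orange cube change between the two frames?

-2.2

Before: roughly 9.9 units apart; after: 7.7. That's 2.2 units closer together.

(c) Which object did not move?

the magenta cube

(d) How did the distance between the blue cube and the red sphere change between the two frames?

-0.3

They were about 13.1 units apart before and 12.8 after — 0.3 units closer together.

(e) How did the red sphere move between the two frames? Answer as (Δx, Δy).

(1.6, 2.8)

The red sphere started near (2.4, 4.5) and ended near (4.0, 7.3).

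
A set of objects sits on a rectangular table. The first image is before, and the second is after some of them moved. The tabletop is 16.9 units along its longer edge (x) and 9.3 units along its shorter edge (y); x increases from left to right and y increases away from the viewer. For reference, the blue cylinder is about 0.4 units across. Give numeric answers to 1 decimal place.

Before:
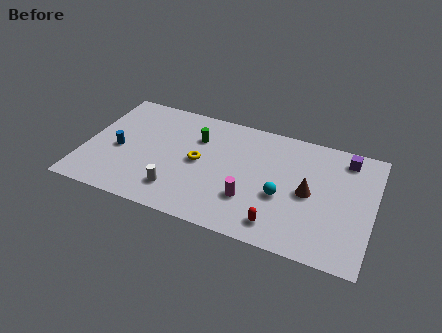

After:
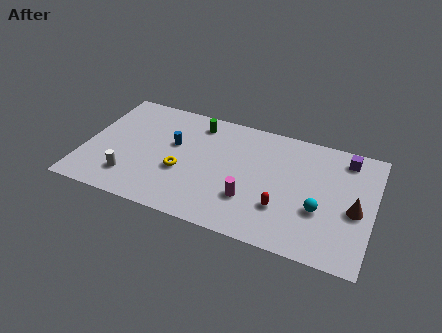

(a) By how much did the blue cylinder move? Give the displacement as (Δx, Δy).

(3.1, 1.5)

The blue cylinder was at about (2.0, 4.1) and moved to about (5.1, 5.6).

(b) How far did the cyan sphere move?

2.2

The cyan sphere moved from about (11.7, 3.7) to (13.9, 3.4), a distance of √(2.2² + 0.3²) ≈ 2.2.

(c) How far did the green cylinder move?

1.2

The green cylinder was near (6.4, 6.6) before and (6.3, 7.8) after, so it travelled √(0.1² + 1.2²) ≈ 1.2 units.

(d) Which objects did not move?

the purple cube and the magenta cylinder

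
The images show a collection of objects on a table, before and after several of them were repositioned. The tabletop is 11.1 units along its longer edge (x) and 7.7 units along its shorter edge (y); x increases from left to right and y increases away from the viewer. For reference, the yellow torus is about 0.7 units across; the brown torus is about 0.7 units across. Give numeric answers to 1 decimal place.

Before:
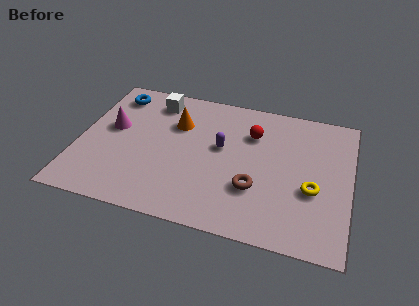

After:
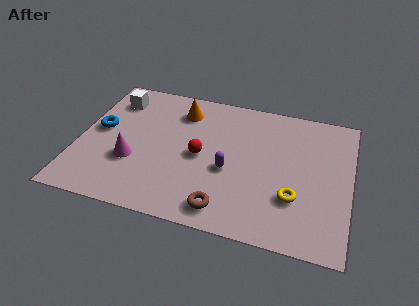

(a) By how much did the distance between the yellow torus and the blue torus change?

-0.8

They were about 9.1 units apart before and 8.3 after — 0.8 units closer together.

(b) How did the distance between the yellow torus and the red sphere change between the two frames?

+0.5

The distance was about 3.6 in the first image and 4.1 in the second, so they moved 0.5 units further apart.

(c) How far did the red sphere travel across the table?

2.7

The red sphere moved from about (7.0, 5.5) to (5.0, 3.7), a distance of √(2.0² + 1.8²) ≈ 2.7.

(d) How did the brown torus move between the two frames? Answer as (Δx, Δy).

(-1.1, -1.4)

The brown torus started near (7.3, 2.5) and ended near (6.2, 1.1).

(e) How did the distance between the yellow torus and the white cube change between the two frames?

+1.0

They were about 7.5 units apart before and 8.5 after — 1.0 units further apart.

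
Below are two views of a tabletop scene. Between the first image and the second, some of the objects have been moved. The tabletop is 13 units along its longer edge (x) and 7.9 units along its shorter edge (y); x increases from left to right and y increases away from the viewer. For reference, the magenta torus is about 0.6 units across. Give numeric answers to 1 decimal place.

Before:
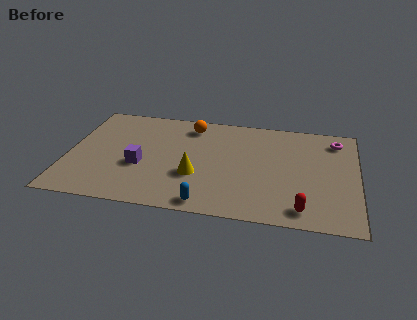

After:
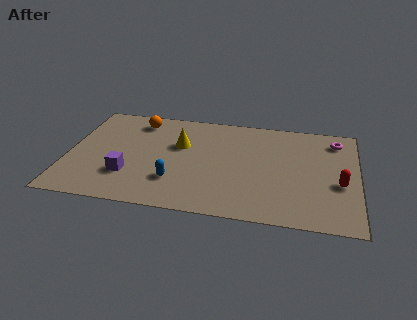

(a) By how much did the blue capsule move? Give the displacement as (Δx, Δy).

(-1.5, 1.4)

The blue capsule started near (6.4, 0.8) and ended near (4.9, 2.2).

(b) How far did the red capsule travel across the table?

2.6

The red capsule was near (10.6, 1.1) before and (12.2, 3.2) after, so it travelled √(1.6² + 2.1²) ≈ 2.6 units.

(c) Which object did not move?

the magenta torus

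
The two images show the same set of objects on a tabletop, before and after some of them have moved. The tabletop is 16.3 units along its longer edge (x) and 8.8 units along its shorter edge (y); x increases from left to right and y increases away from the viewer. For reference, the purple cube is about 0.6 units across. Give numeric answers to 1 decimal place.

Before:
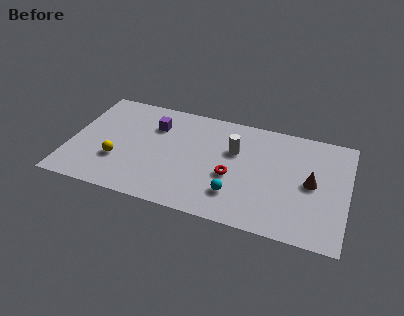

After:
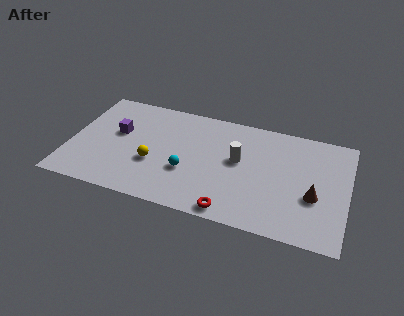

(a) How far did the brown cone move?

1.0

The brown cone was near (14.2, 4.4) before and (14.4, 3.4) after, so it travelled √(0.2² + 1.0²) ≈ 1.0 units.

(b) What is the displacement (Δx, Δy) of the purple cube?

(-2.1, -1.2)

From the two frames, the purple cube sits at roughly (4.8, 6.4) before and (2.7, 5.2) after.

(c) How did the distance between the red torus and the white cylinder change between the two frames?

+2.0

Before: roughly 2.1 units apart; after: 4.1. That's 2.0 units further apart.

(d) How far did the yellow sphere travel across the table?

2.1

From (2.9, 2.9) to (5.0, 3.3), the yellow sphere covered √(2.1² + 0.4²) ≈ 2.1 units.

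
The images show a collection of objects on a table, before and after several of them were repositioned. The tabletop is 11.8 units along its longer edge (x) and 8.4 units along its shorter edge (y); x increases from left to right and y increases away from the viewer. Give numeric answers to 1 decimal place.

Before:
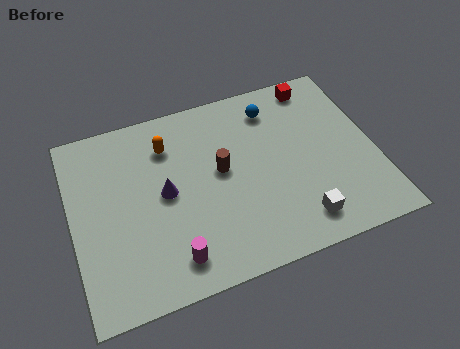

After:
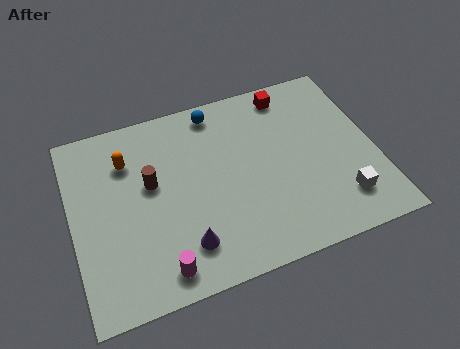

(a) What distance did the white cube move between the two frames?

1.7

The white cube was near (8.5, 1.4) before and (10.2, 1.8) after, so it travelled √(1.7² + 0.4²) ≈ 1.7 units.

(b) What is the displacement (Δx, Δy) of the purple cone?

(0.5, -2.5)

The purple cone started near (3.6, 4.3) and ended near (4.1, 1.8).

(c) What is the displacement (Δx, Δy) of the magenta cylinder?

(-0.5, -0.3)

The magenta cylinder started near (3.6, 1.4) and ended near (3.1, 1.1).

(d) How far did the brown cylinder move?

2.7

The brown cylinder moved from about (5.8, 4.6) to (3.1, 4.9), a distance of √(2.7² + 0.3²) ≈ 2.7.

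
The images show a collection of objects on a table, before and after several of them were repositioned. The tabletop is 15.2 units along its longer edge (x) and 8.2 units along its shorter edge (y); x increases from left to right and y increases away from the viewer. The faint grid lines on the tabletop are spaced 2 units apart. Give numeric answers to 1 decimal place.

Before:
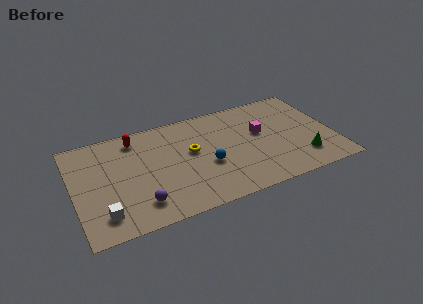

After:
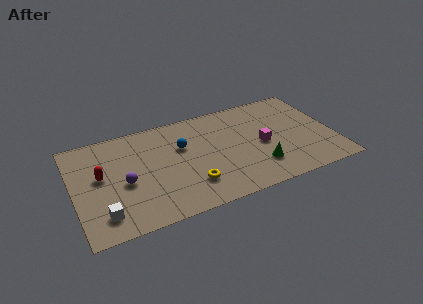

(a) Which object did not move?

the white cube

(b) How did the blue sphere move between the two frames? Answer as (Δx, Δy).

(-1.3, 2.0)

The blue sphere started near (7.7, 3.3) and ended near (6.4, 5.3).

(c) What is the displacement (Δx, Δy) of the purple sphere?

(-0.7, 1.9)

The purple sphere started near (3.6, 1.7) and ended near (2.9, 3.6).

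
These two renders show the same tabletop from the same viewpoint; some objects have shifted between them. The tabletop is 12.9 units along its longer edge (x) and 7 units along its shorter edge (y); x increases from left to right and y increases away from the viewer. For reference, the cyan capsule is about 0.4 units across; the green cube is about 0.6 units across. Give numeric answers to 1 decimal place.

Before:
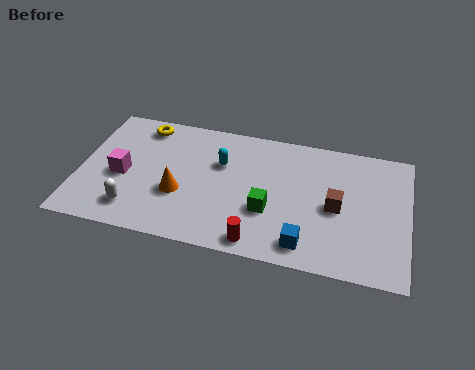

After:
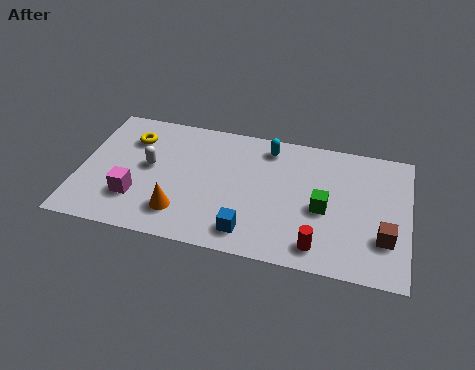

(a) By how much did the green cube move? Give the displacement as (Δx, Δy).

(2.1, 0.6)

The green cube was at about (7.5, 2.5) and moved to about (9.6, 3.1).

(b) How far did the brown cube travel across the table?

2.2

The brown cube was near (10.1, 3.3) before and (12.0, 2.1) after, so it travelled √(1.9² + 1.2²) ≈ 2.2 units.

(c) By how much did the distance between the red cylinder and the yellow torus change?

+1.5

They were about 7.1 units apart before and 8.6 after — 1.5 units further apart.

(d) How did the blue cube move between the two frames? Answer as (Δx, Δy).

(-2.2, 0.1)

The blue cube was at about (9.0, 1.1) and moved to about (6.8, 1.2).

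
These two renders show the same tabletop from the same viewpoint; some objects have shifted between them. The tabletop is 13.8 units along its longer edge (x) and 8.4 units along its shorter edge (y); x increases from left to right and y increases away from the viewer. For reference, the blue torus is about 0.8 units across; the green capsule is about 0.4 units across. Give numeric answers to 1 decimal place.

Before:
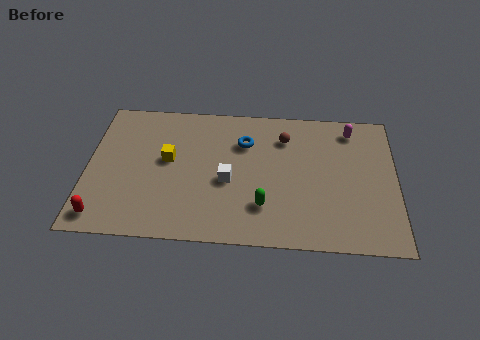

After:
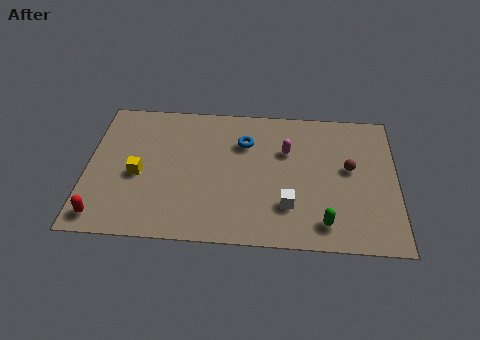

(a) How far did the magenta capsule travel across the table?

3.3

The magenta capsule was near (11.8, 7.1) before and (8.9, 5.6) after, so it travelled √(2.9² + 1.5²) ≈ 3.3 units.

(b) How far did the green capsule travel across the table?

2.8

The green capsule was near (7.9, 2.2) before and (10.6, 1.4) after, so it travelled √(2.7² + 0.8²) ≈ 2.8 units.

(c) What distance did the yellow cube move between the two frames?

1.6

From (3.6, 4.7) to (2.3, 3.7), the yellow cube covered √(1.3² + 1.0²) ≈ 1.6 units.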